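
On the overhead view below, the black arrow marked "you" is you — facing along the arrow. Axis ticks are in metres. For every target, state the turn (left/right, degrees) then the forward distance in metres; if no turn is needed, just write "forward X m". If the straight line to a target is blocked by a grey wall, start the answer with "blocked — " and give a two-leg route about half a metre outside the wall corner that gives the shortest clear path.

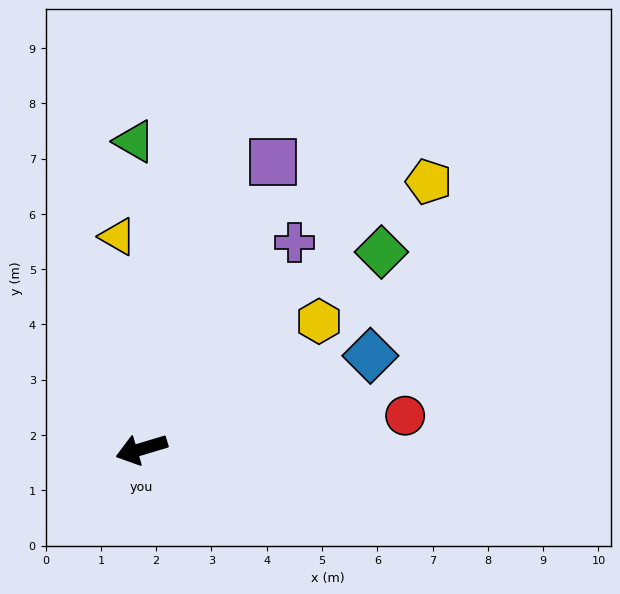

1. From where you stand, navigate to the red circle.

turn left 171°, forward 4.8 m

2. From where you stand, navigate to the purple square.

turn right 131°, forward 5.7 m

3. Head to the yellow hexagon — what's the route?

turn right 161°, forward 4.0 m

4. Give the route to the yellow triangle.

turn right 100°, forward 3.9 m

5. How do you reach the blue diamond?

turn right 175°, forward 4.5 m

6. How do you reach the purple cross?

turn right 143°, forward 4.6 m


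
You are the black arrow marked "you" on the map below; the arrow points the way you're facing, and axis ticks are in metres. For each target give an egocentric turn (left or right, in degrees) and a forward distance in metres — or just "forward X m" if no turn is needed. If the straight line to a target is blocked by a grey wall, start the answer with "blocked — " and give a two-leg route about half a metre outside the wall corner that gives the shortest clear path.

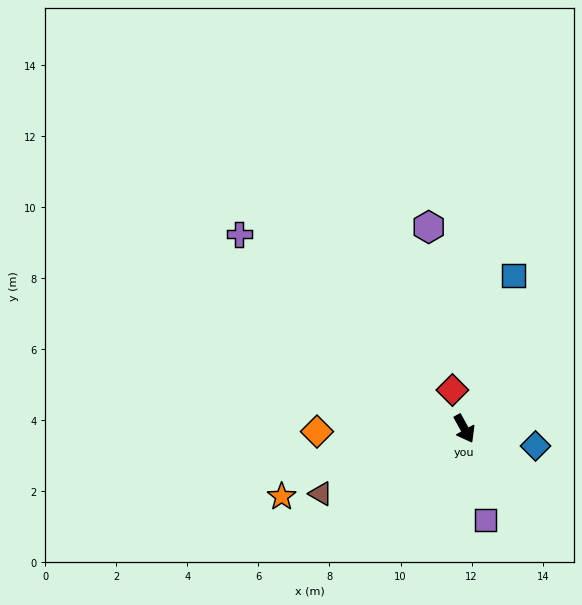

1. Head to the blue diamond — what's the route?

turn left 47°, forward 2.1 m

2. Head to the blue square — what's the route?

turn left 133°, forward 4.5 m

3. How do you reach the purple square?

turn right 16°, forward 2.6 m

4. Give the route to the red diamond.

turn left 168°, forward 1.1 m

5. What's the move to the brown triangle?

turn right 95°, forward 4.4 m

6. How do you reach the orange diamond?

turn right 118°, forward 4.1 m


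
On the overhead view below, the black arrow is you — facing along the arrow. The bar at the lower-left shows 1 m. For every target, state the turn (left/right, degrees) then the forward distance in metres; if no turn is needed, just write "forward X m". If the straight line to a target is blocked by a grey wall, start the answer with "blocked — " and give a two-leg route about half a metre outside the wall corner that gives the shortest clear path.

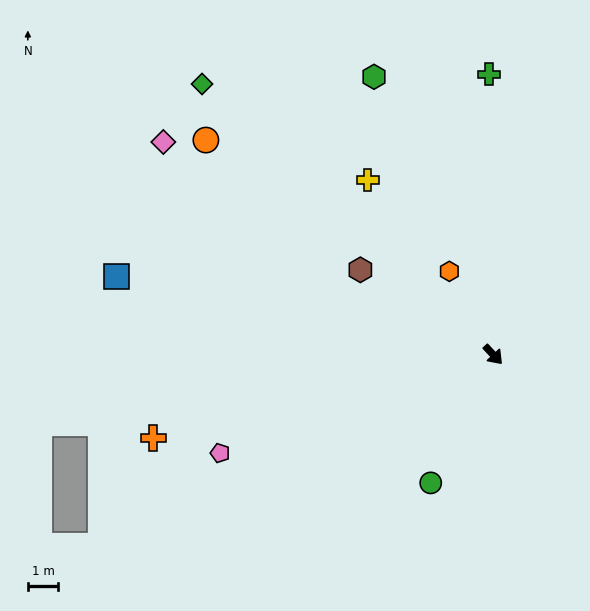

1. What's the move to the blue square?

turn right 145°, forward 12.6 m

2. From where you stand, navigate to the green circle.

turn right 69°, forward 4.7 m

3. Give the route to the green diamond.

turn right 176°, forward 13.0 m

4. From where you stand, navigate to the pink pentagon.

turn right 113°, forward 9.5 m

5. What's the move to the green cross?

turn left 138°, forward 9.2 m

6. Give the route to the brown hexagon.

turn right 165°, forward 5.2 m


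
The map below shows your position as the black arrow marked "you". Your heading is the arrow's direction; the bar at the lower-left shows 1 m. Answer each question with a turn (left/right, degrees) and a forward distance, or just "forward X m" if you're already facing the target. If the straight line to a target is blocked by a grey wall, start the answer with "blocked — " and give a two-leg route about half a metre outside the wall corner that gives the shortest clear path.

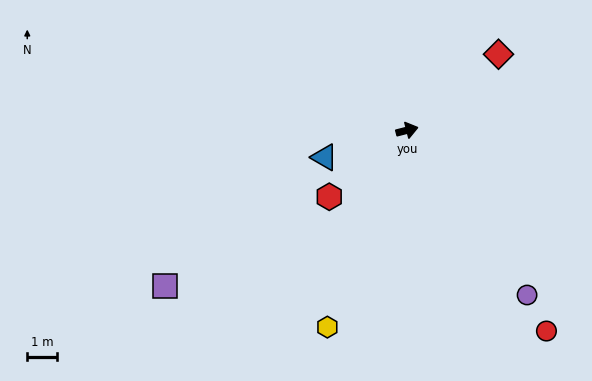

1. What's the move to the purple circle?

turn right 68°, forward 6.8 m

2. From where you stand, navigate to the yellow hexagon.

turn right 126°, forward 7.1 m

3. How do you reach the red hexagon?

turn right 154°, forward 3.4 m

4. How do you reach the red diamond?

turn left 25°, forward 4.0 m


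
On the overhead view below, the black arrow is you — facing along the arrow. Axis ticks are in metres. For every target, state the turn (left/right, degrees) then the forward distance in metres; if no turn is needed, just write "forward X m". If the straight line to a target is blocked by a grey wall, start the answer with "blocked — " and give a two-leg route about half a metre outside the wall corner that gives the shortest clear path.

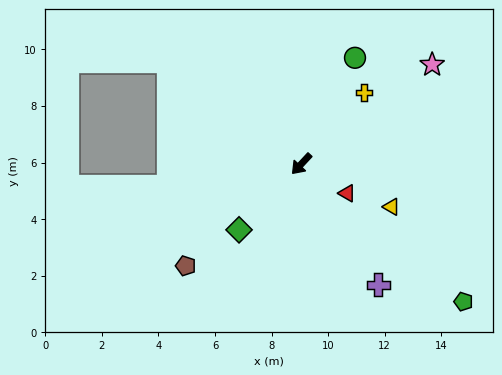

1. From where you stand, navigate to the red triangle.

turn left 100°, forward 1.9 m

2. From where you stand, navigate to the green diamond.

forward 3.2 m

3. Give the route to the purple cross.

turn left 75°, forward 5.1 m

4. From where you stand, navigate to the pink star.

turn left 170°, forward 5.8 m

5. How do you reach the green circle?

turn right 164°, forward 4.2 m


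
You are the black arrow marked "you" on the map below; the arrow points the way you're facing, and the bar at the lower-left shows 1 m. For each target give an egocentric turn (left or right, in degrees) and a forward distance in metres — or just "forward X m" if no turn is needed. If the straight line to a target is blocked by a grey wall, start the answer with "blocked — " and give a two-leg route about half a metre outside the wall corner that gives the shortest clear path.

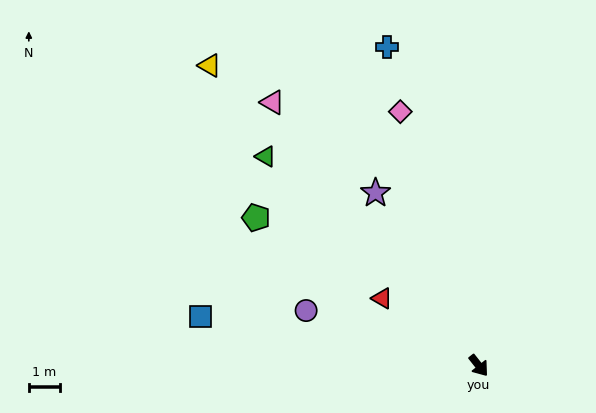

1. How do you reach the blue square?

turn right 139°, forward 9.1 m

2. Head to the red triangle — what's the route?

turn right 163°, forward 3.8 m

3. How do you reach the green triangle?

turn right 173°, forward 9.6 m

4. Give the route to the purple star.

turn left 172°, forward 6.4 m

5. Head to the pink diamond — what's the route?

turn left 159°, forward 8.5 m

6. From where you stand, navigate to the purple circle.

turn right 146°, forward 5.8 m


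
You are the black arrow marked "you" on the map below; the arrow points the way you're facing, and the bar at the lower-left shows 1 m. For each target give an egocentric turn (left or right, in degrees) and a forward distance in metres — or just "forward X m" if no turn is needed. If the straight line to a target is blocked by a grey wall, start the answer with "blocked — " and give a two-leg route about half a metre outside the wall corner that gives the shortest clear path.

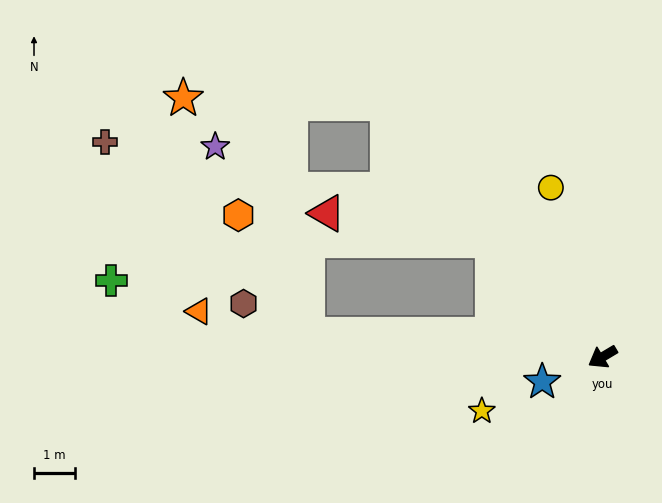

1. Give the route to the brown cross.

blocked — turn right 35°, forward 7.2 m, then turn right 39°, forward 6.8 m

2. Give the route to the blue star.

turn right 8°, forward 1.6 m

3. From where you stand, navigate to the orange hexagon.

blocked — turn right 35°, forward 7.2 m, then turn right 56°, forward 3.4 m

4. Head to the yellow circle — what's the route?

turn right 104°, forward 4.3 m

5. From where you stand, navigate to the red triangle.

blocked — turn right 77°, forward 3.9 m, then turn left 37°, forward 4.1 m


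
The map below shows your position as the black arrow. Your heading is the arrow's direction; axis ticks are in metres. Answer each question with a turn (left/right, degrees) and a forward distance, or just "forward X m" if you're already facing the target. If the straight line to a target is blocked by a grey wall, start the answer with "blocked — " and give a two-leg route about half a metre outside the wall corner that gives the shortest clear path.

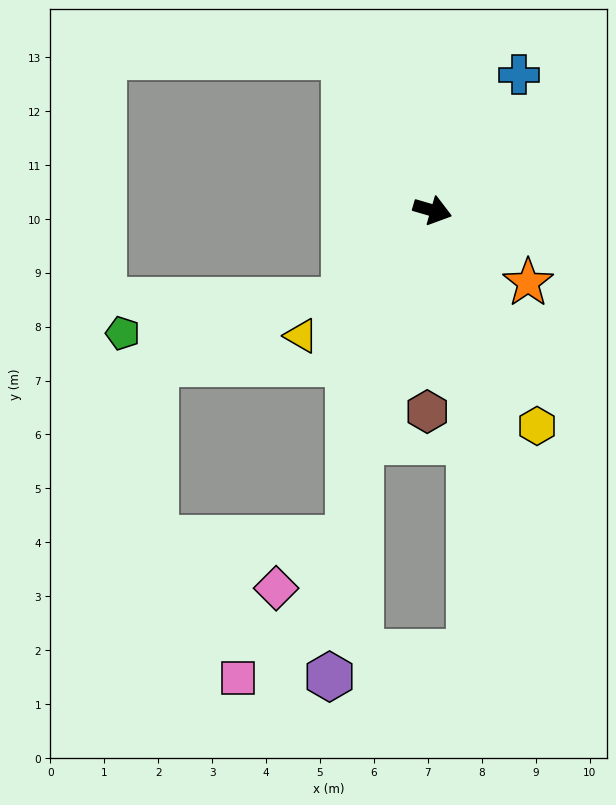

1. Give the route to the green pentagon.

blocked — turn right 118°, forward 2.3 m, then turn right 37°, forward 4.1 m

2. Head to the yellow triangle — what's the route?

turn right 120°, forward 3.4 m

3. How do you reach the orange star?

turn right 21°, forward 2.2 m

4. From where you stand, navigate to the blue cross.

turn left 74°, forward 3.0 m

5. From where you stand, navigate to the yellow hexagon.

turn right 48°, forward 4.4 m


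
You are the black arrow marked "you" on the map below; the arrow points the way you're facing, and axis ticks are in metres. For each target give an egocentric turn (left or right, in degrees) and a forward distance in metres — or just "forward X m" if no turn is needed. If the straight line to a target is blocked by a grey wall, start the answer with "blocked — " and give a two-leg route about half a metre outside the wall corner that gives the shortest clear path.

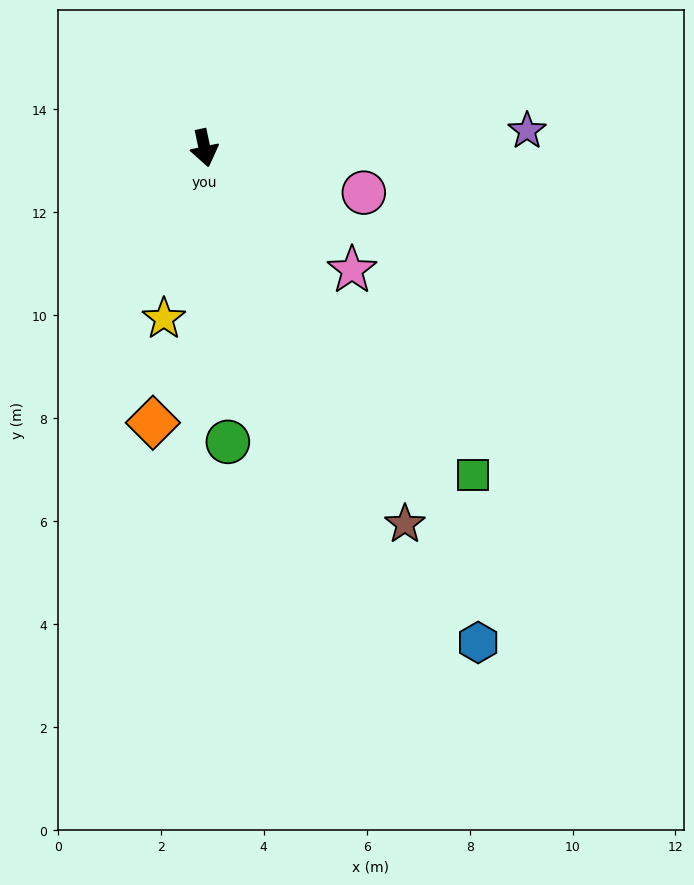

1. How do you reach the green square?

turn left 28°, forward 8.2 m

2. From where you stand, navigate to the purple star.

turn left 81°, forward 6.3 m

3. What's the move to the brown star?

turn left 16°, forward 8.3 m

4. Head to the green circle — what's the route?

turn right 7°, forward 5.7 m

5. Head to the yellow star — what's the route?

turn right 25°, forward 3.4 m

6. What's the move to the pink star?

turn left 39°, forward 3.7 m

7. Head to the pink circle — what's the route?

turn left 62°, forward 3.2 m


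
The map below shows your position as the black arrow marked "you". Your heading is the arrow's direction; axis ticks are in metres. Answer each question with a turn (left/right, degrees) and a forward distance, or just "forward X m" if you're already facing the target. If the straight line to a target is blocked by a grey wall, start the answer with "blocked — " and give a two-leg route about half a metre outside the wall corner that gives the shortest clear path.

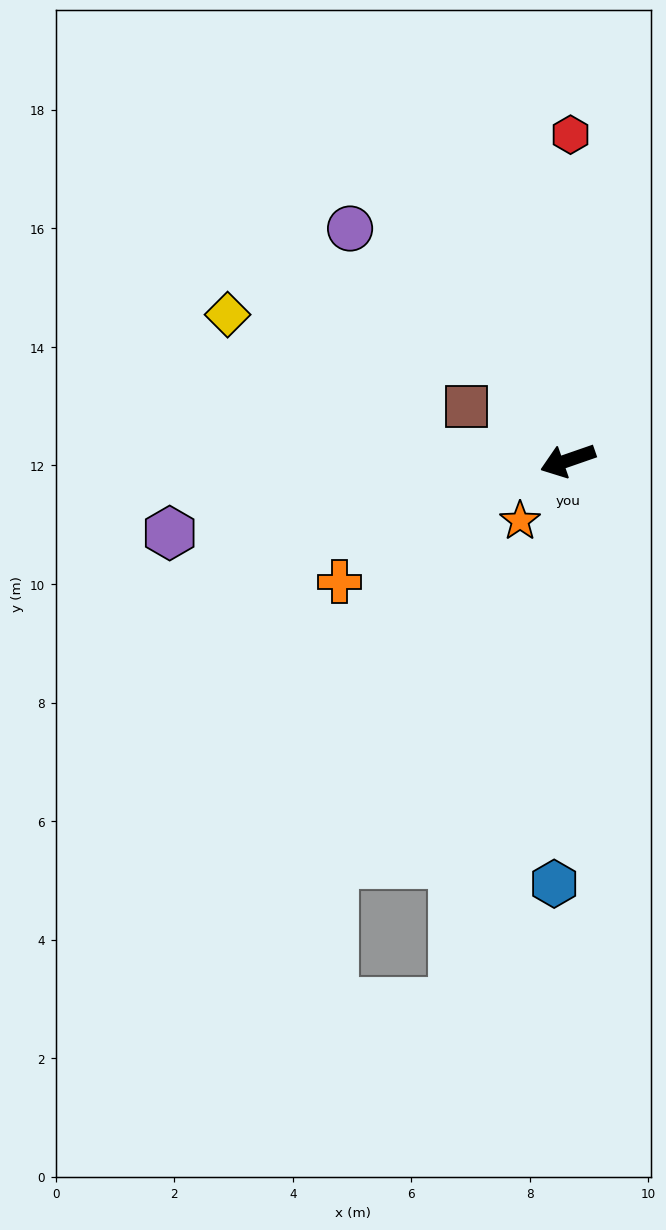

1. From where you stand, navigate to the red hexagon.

turn right 110°, forward 5.5 m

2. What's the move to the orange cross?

turn left 9°, forward 4.4 m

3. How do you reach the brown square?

turn right 47°, forward 1.9 m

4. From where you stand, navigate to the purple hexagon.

turn right 9°, forward 6.8 m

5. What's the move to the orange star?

turn left 33°, forward 1.3 m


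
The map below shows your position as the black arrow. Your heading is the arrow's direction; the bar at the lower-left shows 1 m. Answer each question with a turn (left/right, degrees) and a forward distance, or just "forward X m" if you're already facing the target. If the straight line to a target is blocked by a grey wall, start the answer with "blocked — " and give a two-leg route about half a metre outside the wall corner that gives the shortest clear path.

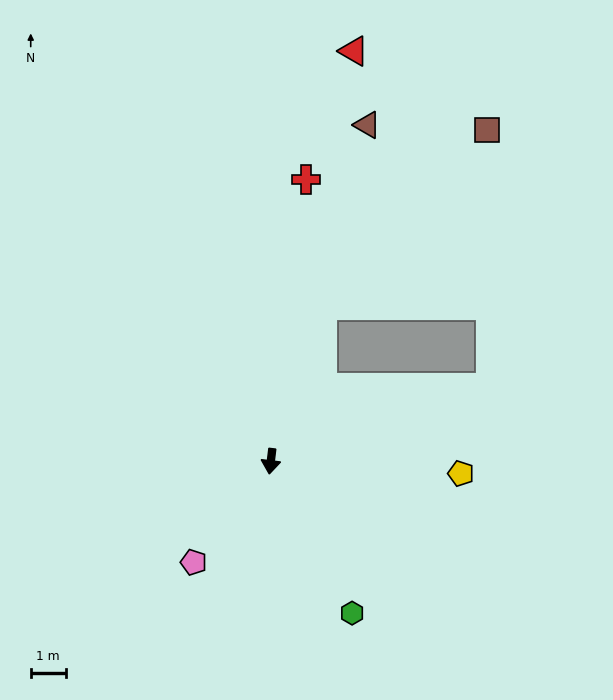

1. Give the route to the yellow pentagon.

turn left 93°, forward 5.5 m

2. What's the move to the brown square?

blocked — turn left 169°, forward 4.7 m, then turn right 25°, forward 6.9 m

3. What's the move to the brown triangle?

turn left 171°, forward 10.0 m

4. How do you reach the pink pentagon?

turn right 31°, forward 3.6 m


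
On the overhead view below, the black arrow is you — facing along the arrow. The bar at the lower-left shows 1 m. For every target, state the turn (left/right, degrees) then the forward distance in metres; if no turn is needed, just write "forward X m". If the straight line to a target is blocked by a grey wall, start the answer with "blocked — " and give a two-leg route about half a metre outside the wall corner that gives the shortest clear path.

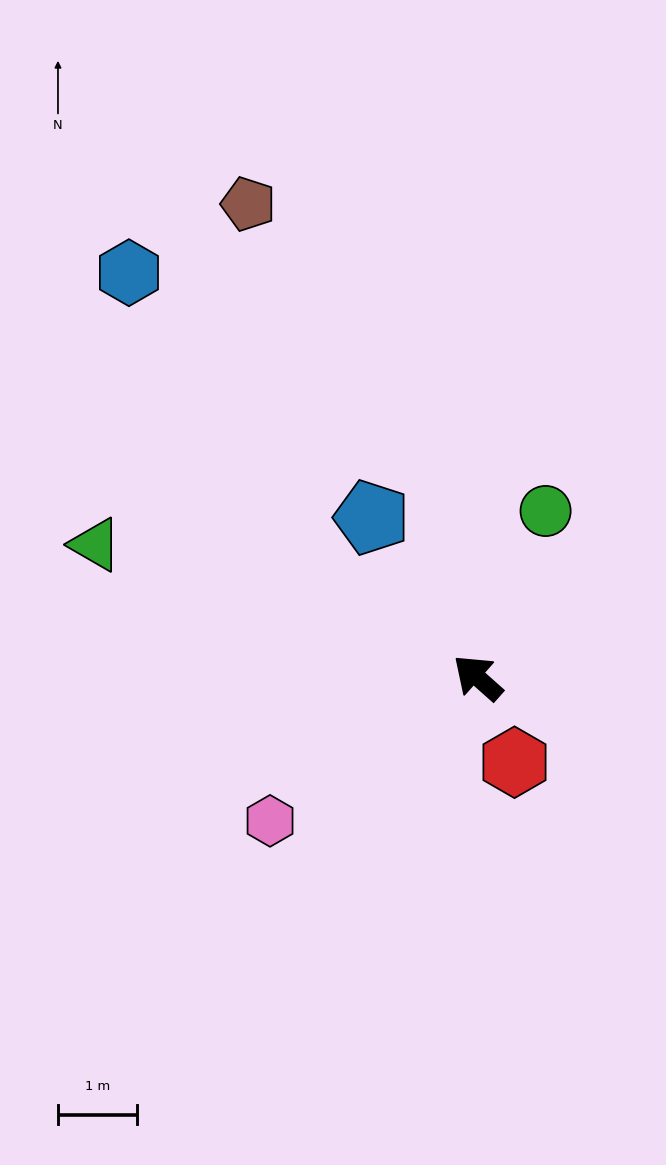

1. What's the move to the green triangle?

turn left 22°, forward 5.1 m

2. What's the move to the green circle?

turn right 71°, forward 2.3 m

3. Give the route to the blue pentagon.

turn right 15°, forward 2.4 m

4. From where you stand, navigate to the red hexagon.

turn left 155°, forward 1.2 m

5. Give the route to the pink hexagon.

turn left 76°, forward 3.2 m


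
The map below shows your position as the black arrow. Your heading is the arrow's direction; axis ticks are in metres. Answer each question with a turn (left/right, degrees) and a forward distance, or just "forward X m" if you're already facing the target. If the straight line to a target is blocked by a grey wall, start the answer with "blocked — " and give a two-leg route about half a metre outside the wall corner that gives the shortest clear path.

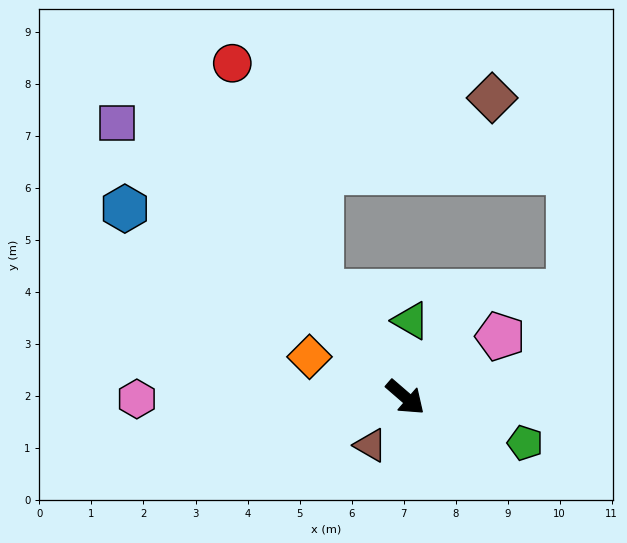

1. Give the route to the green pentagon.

turn left 20°, forward 2.5 m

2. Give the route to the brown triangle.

turn right 85°, forward 1.1 m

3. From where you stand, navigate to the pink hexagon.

turn right 139°, forward 5.2 m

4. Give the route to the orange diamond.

turn right 162°, forward 2.0 m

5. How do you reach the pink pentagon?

turn left 74°, forward 2.2 m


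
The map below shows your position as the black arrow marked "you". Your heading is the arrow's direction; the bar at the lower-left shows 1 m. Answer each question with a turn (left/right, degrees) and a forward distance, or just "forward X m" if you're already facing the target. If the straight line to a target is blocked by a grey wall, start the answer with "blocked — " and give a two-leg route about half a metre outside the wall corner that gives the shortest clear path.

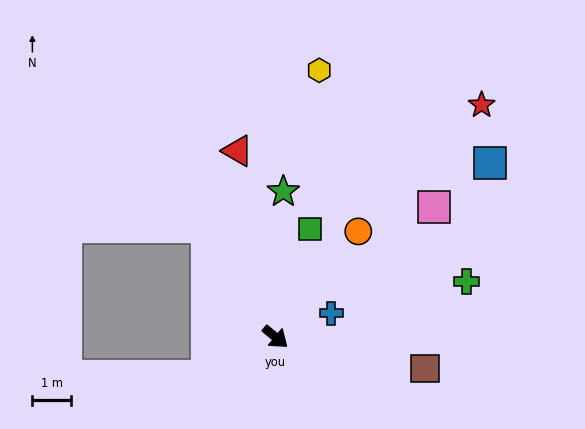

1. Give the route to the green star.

turn left 126°, forward 3.8 m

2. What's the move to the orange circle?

turn left 91°, forward 3.5 m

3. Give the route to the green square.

turn left 112°, forward 3.0 m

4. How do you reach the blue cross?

turn left 63°, forward 1.6 m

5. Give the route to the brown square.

turn left 28°, forward 4.0 m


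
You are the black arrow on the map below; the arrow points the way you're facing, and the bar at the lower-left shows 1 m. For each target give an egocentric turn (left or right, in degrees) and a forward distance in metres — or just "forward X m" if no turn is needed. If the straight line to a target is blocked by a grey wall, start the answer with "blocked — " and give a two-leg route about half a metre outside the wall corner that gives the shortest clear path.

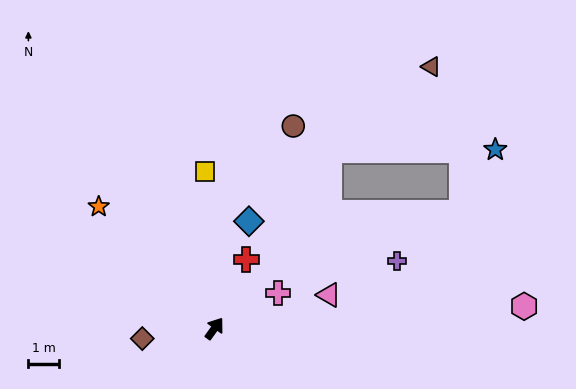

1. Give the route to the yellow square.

turn left 39°, forward 5.1 m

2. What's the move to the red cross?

turn left 11°, forward 2.5 m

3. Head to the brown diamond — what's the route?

turn left 134°, forward 2.4 m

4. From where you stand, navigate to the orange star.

turn left 79°, forward 5.4 m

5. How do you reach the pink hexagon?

turn right 50°, forward 10.1 m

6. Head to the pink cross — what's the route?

turn right 25°, forward 2.3 m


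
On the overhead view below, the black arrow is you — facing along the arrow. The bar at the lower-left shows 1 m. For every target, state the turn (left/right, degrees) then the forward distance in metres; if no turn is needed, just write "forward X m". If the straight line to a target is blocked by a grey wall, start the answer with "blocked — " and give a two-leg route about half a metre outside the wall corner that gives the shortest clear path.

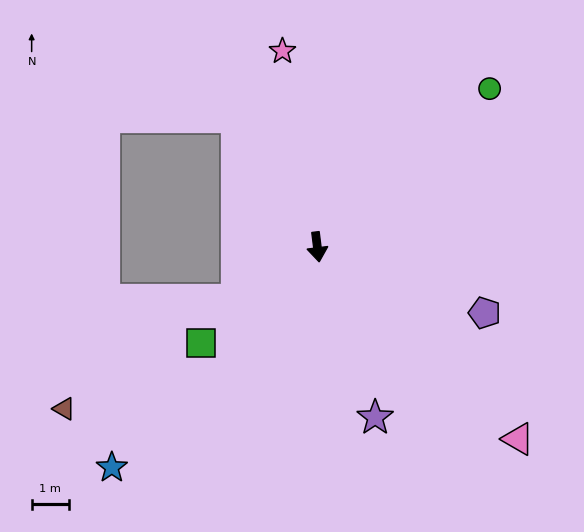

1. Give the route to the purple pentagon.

turn left 61°, forward 4.8 m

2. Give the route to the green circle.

turn left 125°, forward 6.2 m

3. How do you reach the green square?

turn right 58°, forward 4.0 m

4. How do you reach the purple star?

turn left 12°, forward 4.8 m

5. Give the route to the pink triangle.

turn left 39°, forward 7.4 m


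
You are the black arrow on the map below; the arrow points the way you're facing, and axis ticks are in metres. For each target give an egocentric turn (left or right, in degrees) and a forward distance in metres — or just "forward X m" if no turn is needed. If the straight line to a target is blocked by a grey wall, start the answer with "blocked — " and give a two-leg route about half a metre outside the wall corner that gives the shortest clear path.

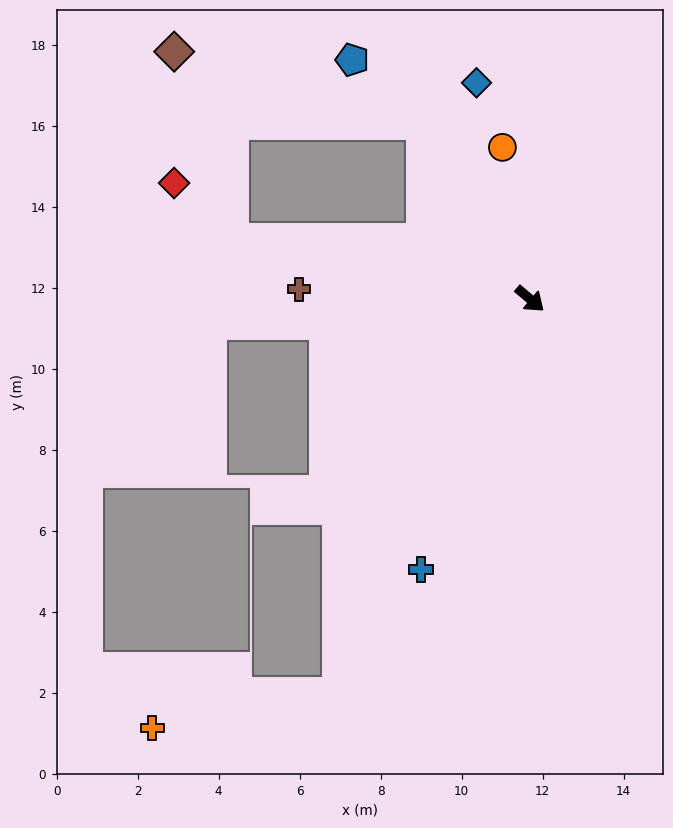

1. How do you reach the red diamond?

blocked — turn right 151°, forward 7.5 m, then turn right 34°, forward 2.0 m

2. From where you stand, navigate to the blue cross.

turn right 72°, forward 7.2 m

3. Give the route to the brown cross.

turn right 142°, forward 5.7 m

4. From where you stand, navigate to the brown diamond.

blocked — turn left 161°, forward 5.1 m, then turn left 43°, forward 6.4 m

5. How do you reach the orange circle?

turn left 141°, forward 3.8 m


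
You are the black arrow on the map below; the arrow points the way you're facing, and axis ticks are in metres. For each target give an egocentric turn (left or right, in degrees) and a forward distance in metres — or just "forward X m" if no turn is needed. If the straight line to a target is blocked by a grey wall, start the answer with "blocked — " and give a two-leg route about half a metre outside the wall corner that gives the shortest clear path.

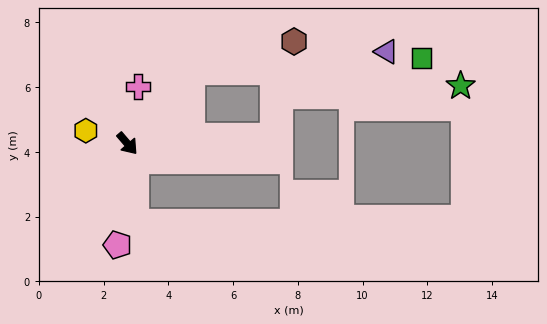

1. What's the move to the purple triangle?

blocked — turn left 98°, forward 3.0 m, then turn right 43°, forward 6.0 m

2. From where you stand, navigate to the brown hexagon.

blocked — turn left 98°, forward 3.0 m, then turn right 33°, forward 3.3 m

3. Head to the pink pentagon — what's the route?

turn right 46°, forward 3.1 m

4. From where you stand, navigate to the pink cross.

turn left 129°, forward 1.8 m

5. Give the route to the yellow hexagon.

turn right 148°, forward 1.3 m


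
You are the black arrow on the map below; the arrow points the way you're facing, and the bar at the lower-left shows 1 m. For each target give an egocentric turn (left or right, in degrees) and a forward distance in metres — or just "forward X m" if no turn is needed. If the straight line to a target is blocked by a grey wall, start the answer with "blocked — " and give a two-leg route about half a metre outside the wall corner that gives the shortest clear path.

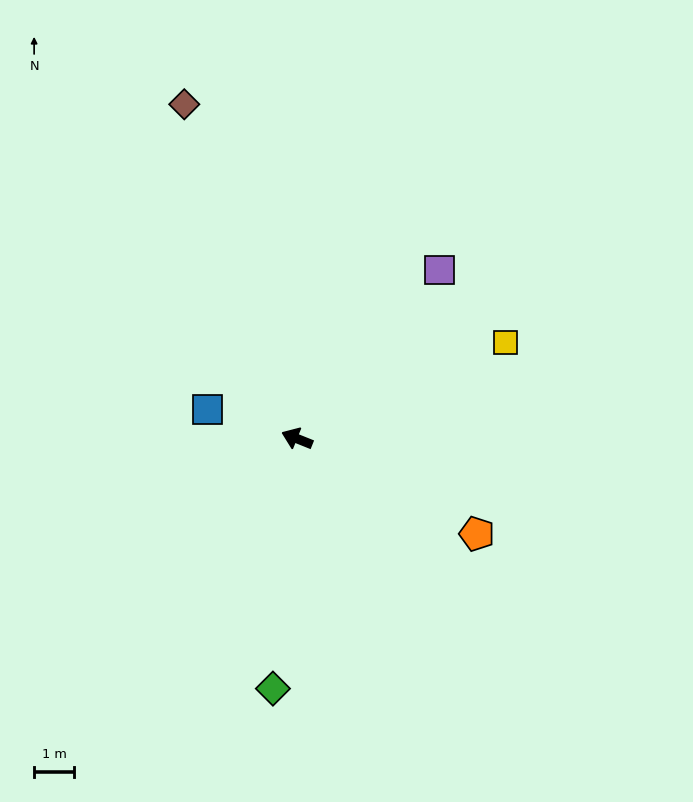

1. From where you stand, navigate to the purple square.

turn right 108°, forward 5.5 m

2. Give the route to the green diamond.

turn left 106°, forward 6.3 m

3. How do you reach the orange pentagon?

turn left 174°, forward 5.1 m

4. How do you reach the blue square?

turn left 4°, forward 2.4 m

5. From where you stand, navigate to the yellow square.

turn right 133°, forward 5.8 m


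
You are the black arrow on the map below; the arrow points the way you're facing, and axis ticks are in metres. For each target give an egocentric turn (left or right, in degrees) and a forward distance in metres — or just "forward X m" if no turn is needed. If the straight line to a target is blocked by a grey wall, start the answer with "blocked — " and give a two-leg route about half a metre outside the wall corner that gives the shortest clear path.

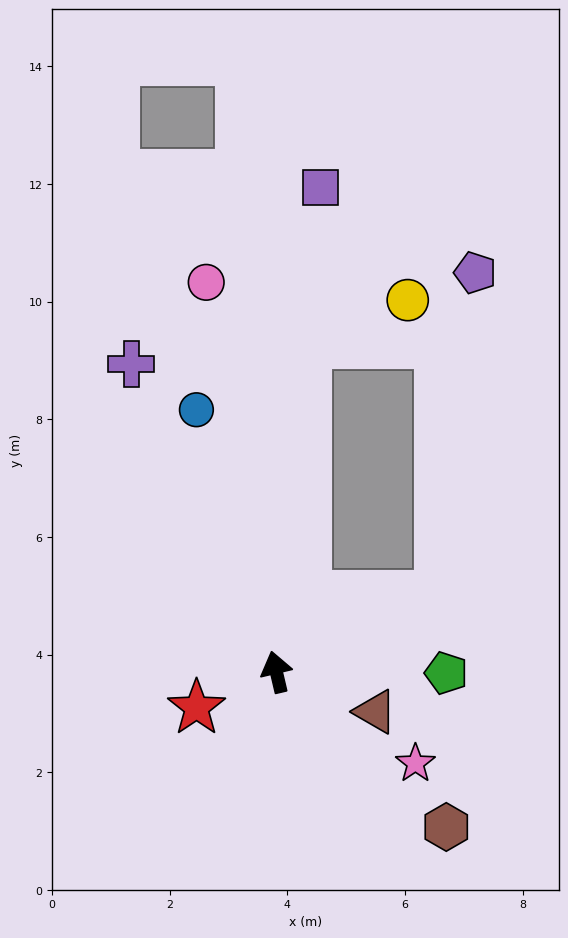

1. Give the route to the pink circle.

turn right 3°, forward 6.7 m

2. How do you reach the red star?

turn left 101°, forward 1.5 m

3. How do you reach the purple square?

turn right 18°, forward 8.3 m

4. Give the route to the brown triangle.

turn right 125°, forward 1.8 m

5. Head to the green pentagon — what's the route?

turn right 104°, forward 2.9 m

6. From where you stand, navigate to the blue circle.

turn left 4°, forward 4.7 m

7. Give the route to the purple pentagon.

blocked — turn right 78°, forward 3.1 m, then turn left 58°, forward 5.5 m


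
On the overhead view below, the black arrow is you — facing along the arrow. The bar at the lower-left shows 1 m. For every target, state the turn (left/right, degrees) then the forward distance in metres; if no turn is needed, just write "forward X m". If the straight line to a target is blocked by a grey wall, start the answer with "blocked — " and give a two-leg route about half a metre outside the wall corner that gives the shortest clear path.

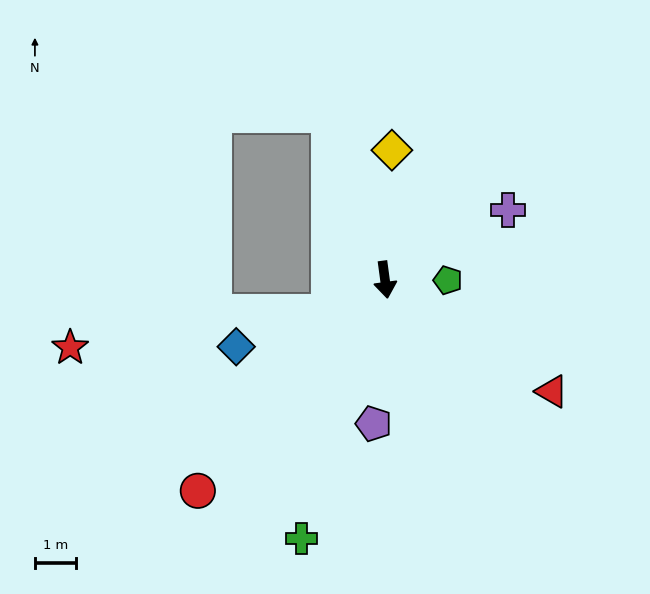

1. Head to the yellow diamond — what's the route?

turn left 169°, forward 3.2 m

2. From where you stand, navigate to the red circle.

turn right 49°, forward 6.9 m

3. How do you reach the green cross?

turn right 26°, forward 6.7 m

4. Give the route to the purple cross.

turn left 112°, forward 3.5 m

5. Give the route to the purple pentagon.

turn right 12°, forward 3.5 m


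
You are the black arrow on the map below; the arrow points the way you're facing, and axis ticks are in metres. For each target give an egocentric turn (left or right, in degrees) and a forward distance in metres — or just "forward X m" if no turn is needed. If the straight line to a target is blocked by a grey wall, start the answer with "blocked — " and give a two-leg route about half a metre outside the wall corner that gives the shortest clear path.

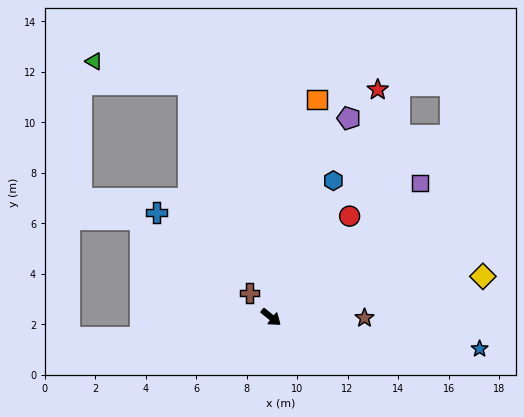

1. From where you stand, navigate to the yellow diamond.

turn left 50°, forward 8.5 m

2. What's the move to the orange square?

turn left 117°, forward 8.8 m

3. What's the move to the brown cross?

turn left 170°, forward 1.3 m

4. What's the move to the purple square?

turn left 81°, forward 7.9 m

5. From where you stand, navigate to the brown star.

turn left 38°, forward 3.7 m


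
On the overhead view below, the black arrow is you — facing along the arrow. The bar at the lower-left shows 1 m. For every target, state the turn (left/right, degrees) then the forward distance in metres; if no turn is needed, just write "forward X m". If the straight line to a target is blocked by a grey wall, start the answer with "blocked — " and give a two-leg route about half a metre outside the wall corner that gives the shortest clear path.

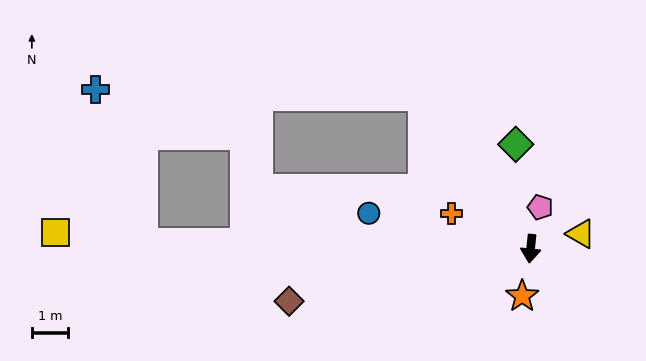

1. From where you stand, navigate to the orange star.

turn right 4°, forward 1.3 m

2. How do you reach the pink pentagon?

turn left 173°, forward 1.2 m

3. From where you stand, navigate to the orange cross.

turn right 108°, forward 2.4 m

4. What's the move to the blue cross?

blocked — turn right 139°, forward 5.2 m, then turn left 54°, forward 9.1 m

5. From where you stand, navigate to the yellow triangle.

turn left 112°, forward 1.4 m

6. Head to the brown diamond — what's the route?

turn right 72°, forward 6.8 m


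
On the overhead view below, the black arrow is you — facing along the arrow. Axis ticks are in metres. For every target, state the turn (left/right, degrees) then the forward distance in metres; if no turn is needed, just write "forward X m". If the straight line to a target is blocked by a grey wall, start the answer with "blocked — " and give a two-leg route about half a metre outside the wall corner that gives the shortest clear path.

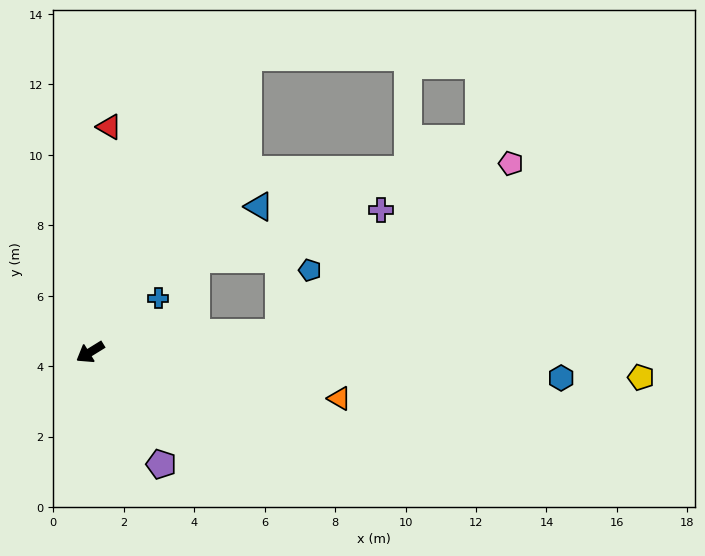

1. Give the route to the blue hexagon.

turn left 145°, forward 13.4 m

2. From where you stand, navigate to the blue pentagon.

blocked — turn left 154°, forward 5.4 m, then turn left 59°, forward 2.0 m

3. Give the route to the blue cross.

turn right 173°, forward 2.5 m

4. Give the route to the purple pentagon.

turn left 91°, forward 3.8 m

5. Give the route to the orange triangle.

turn left 138°, forward 7.2 m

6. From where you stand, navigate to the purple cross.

blocked — turn left 154°, forward 5.4 m, then turn left 45°, forward 4.6 m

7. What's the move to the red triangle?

turn right 127°, forward 6.4 m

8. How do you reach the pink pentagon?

blocked — turn left 154°, forward 5.4 m, then turn left 31°, forward 8.2 m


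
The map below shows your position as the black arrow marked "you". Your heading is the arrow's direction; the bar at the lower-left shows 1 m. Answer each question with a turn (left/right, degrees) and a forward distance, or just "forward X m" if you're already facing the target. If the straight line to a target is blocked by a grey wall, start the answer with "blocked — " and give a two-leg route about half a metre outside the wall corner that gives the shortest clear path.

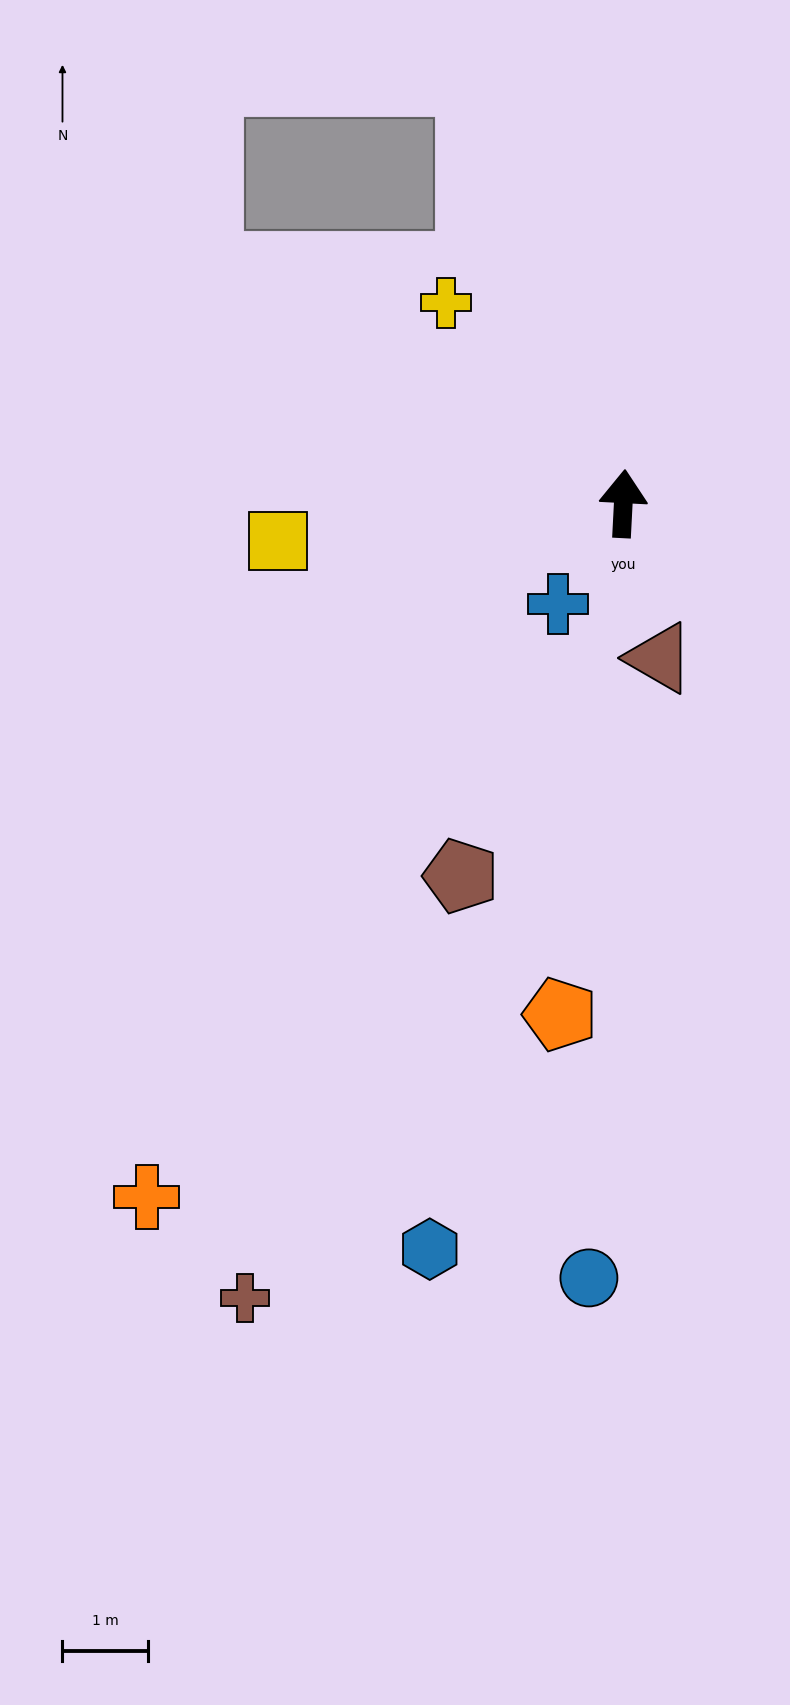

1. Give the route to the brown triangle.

turn right 164°, forward 1.9 m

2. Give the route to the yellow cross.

turn left 44°, forward 3.1 m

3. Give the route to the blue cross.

turn left 150°, forward 1.4 m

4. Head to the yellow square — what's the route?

turn left 99°, forward 4.1 m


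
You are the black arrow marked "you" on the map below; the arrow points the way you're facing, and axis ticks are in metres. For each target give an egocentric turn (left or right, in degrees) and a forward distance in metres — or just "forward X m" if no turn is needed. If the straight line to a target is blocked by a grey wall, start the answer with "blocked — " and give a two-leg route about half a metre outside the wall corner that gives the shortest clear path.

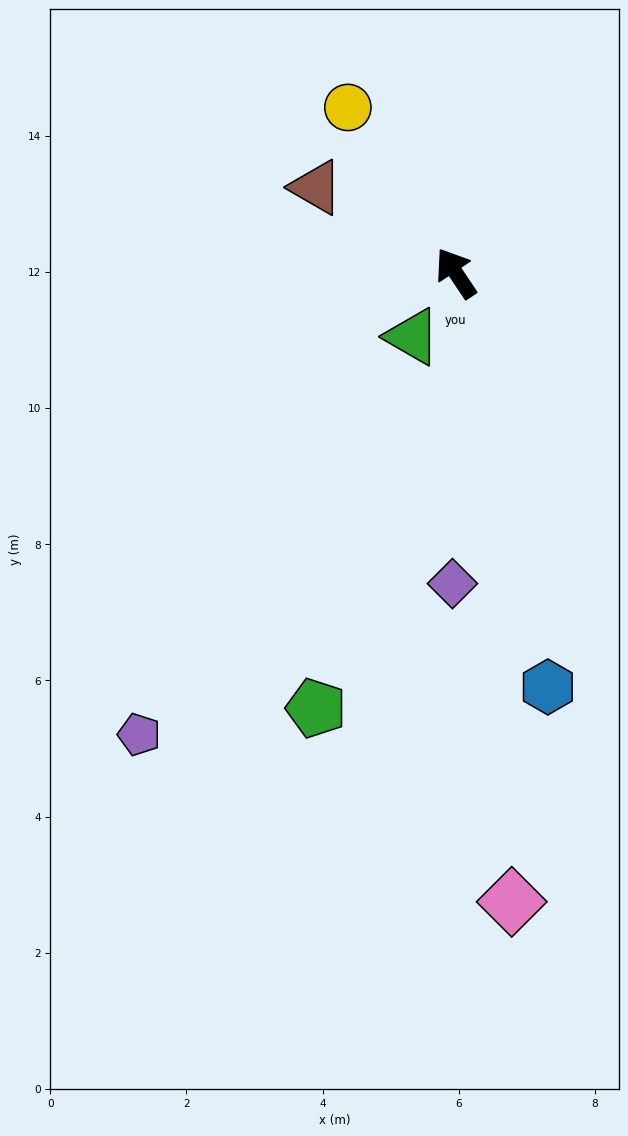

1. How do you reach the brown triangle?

turn left 25°, forward 2.4 m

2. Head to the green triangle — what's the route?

turn left 112°, forward 1.1 m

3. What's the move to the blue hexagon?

turn left 159°, forward 6.2 m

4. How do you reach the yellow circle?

forward 2.9 m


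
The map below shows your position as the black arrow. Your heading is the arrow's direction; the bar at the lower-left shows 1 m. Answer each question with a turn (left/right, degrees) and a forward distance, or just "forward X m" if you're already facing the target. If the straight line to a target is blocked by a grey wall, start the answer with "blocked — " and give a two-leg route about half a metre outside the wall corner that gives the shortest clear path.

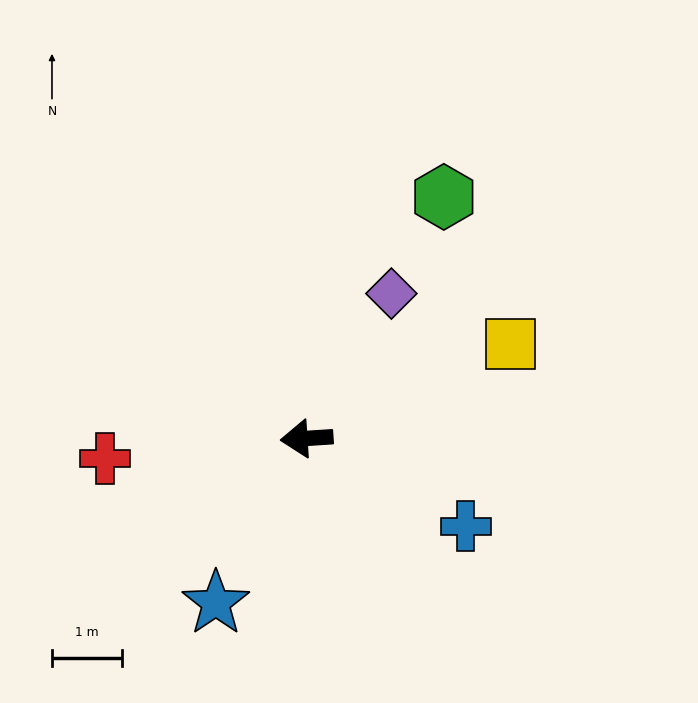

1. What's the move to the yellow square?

turn right 159°, forward 3.2 m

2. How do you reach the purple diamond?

turn right 124°, forward 2.4 m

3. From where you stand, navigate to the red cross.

turn left 2°, forward 2.9 m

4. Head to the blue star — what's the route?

turn left 57°, forward 2.7 m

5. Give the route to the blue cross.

turn left 147°, forward 2.6 m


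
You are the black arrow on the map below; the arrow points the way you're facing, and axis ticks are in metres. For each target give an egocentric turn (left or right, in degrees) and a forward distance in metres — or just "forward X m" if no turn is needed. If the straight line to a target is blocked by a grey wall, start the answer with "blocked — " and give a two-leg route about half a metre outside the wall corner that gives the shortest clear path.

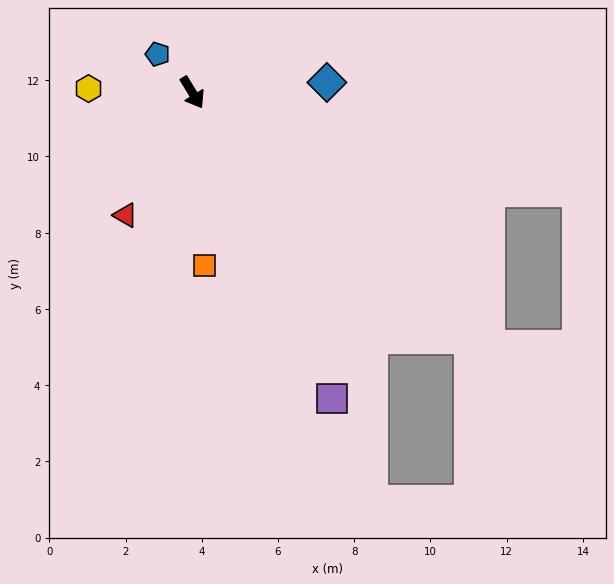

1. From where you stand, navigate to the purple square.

turn right 7°, forward 8.8 m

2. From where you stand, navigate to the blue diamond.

turn left 63°, forward 3.5 m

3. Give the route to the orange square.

turn right 27°, forward 4.5 m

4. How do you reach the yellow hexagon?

turn right 124°, forward 2.7 m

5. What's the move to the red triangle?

turn right 60°, forward 3.7 m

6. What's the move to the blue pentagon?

turn right 169°, forward 1.4 m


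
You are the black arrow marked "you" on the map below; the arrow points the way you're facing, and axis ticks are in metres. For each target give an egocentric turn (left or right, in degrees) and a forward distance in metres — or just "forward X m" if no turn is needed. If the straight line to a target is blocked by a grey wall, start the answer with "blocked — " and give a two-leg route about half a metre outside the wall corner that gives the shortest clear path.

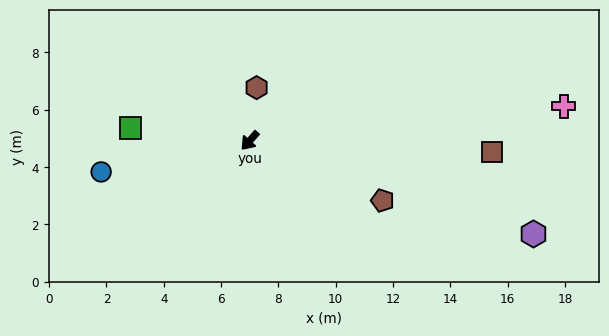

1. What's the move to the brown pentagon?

turn left 107°, forward 5.1 m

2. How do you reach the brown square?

turn left 129°, forward 8.5 m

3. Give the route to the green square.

turn right 55°, forward 4.2 m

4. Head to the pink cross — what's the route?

turn left 138°, forward 11.0 m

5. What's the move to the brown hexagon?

turn right 146°, forward 1.9 m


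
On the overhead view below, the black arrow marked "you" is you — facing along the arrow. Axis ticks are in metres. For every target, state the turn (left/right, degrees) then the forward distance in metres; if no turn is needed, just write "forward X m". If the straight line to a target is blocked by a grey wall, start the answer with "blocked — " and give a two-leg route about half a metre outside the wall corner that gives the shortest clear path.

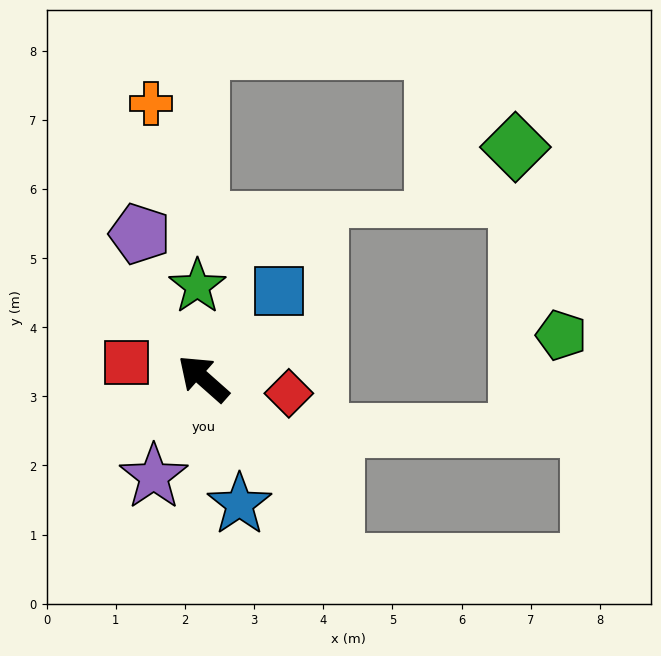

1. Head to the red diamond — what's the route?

turn right 148°, forward 1.3 m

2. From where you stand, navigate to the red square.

turn left 30°, forward 1.1 m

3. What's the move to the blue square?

turn right 89°, forward 1.7 m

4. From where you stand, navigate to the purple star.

turn left 105°, forward 1.6 m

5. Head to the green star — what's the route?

turn right 45°, forward 1.3 m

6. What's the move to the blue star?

turn left 148°, forward 1.9 m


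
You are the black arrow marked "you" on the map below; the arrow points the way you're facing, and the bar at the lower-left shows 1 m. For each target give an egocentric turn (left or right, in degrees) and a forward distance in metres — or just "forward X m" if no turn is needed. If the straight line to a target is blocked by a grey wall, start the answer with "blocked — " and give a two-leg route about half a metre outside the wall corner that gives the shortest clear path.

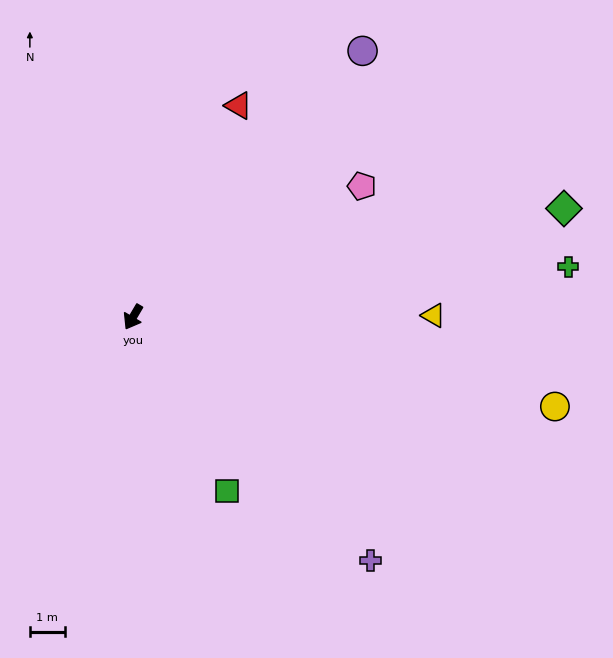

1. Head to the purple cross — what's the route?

turn left 75°, forward 9.8 m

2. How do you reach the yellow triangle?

turn left 121°, forward 8.7 m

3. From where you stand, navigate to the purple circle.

turn left 170°, forward 10.1 m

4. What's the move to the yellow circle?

turn left 109°, forward 12.4 m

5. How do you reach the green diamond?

turn left 135°, forward 12.8 m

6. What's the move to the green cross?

turn left 127°, forward 12.6 m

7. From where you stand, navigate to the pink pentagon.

turn left 150°, forward 7.6 m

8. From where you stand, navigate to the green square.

turn left 59°, forward 5.7 m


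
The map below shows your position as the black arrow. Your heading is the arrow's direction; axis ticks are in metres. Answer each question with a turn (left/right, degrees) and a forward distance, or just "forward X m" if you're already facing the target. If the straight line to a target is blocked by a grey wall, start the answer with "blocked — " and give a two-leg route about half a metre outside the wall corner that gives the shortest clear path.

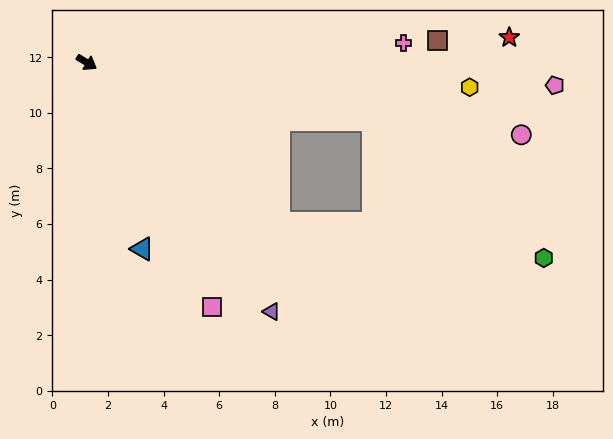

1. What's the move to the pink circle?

turn left 22°, forward 15.9 m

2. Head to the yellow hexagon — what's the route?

turn left 28°, forward 13.8 m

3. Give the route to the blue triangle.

turn right 42°, forward 7.0 m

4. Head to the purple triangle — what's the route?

turn right 22°, forward 11.2 m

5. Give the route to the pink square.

turn right 31°, forward 9.9 m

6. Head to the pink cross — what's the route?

turn left 35°, forward 11.4 m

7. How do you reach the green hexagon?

blocked — turn left 20°, forward 10.5 m, then turn right 28°, forward 7.9 m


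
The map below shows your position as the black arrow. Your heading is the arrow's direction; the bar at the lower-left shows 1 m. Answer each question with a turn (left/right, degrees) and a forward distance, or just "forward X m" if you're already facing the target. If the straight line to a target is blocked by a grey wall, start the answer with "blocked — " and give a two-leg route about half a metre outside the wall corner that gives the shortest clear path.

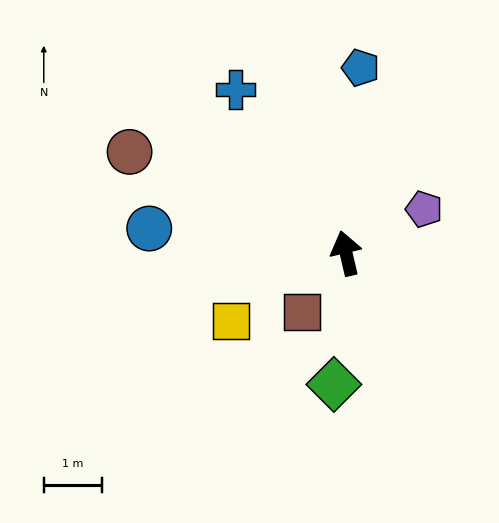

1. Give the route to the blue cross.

turn left 21°, forward 3.4 m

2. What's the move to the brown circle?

turn left 52°, forward 4.1 m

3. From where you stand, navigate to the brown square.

turn left 130°, forward 1.3 m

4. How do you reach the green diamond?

turn left 162°, forward 2.3 m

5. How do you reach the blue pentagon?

turn right 18°, forward 3.2 m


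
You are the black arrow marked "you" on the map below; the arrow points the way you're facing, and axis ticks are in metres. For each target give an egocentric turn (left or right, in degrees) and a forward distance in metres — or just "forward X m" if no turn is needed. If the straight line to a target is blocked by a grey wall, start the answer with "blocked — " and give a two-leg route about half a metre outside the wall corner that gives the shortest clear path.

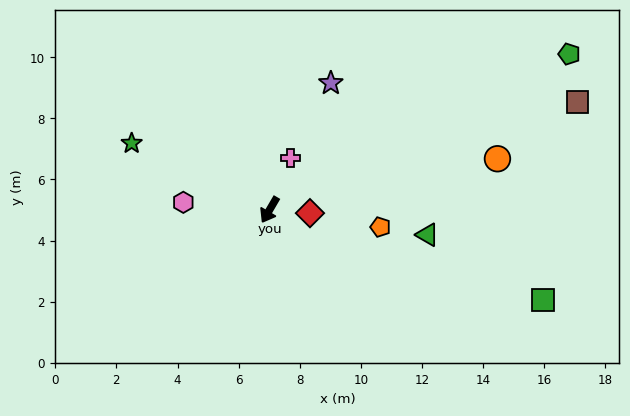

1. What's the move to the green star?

turn right 85°, forward 5.0 m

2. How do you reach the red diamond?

turn left 116°, forward 1.3 m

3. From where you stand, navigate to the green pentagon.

turn left 148°, forward 11.0 m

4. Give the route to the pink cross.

turn right 172°, forward 1.8 m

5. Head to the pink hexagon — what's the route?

turn right 65°, forward 2.8 m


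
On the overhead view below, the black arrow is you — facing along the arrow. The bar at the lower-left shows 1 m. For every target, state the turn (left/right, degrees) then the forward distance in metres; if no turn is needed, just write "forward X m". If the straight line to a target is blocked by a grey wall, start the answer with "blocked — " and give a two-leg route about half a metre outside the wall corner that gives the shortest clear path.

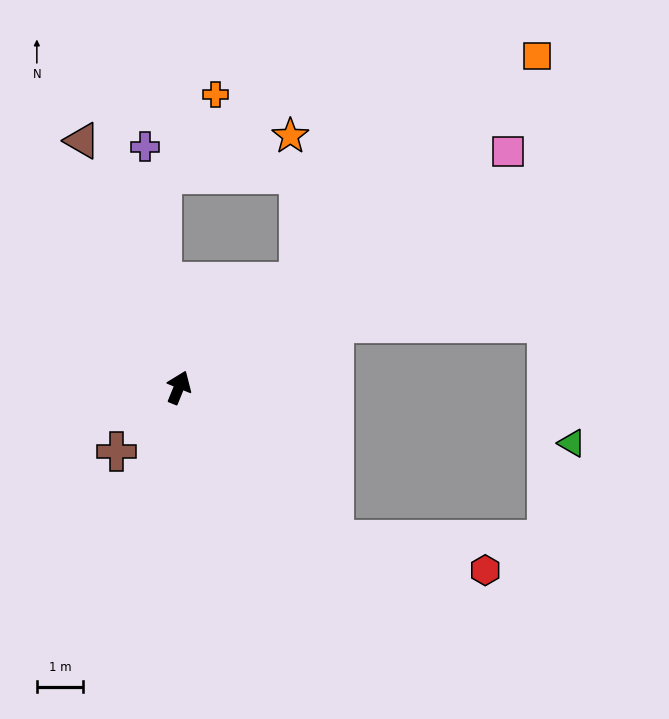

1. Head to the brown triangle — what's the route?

turn left 44°, forward 5.8 m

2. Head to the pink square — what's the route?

turn right 32°, forward 8.8 m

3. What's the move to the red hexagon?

blocked — turn right 112°, forward 4.7 m, then turn left 33°, forward 3.4 m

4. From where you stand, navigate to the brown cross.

turn left 158°, forward 1.9 m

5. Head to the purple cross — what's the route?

turn left 30°, forward 5.3 m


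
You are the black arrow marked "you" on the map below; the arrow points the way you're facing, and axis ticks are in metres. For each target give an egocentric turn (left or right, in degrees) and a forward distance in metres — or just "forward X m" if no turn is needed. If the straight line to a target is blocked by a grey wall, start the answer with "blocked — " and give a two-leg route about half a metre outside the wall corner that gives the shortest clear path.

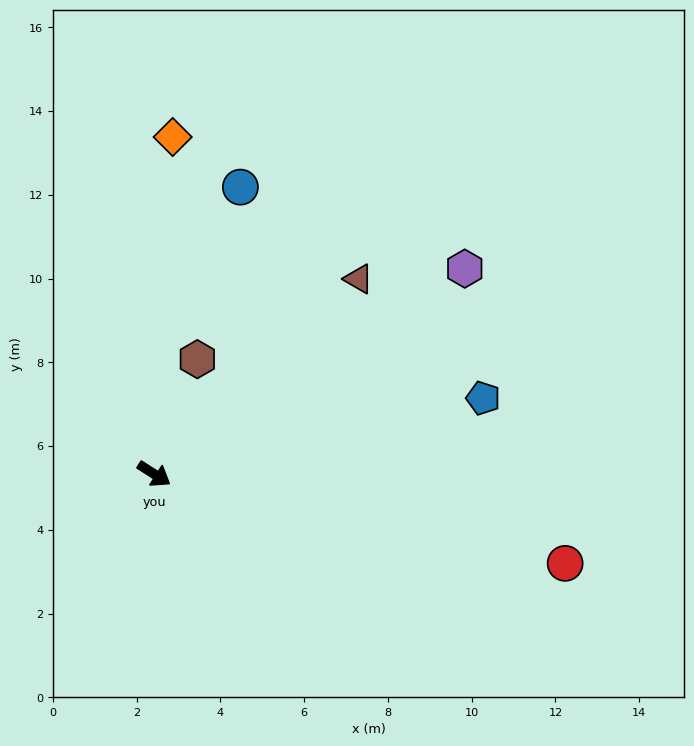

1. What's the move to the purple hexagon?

turn left 66°, forward 8.9 m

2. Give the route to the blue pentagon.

turn left 45°, forward 8.1 m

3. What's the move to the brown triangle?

turn left 76°, forward 6.7 m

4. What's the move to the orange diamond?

turn left 119°, forward 8.1 m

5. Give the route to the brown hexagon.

turn left 102°, forward 2.9 m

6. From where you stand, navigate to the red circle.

turn left 20°, forward 10.0 m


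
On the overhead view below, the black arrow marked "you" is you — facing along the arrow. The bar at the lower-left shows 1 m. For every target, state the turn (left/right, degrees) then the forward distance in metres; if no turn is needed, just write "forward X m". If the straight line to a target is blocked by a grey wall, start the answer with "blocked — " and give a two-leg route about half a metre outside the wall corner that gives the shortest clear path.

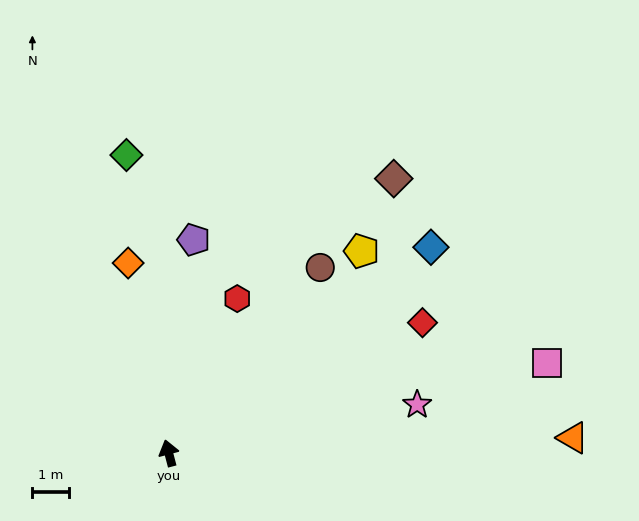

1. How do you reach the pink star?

turn right 94°, forward 6.9 m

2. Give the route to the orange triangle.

turn right 103°, forward 11.1 m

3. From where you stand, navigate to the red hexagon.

turn right 39°, forward 4.6 m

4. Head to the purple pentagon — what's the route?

turn right 21°, forward 5.9 m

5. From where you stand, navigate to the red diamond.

turn right 78°, forward 7.8 m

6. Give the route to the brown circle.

turn right 54°, forward 6.6 m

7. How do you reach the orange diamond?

turn right 3°, forward 5.3 m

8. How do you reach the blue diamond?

turn right 67°, forward 9.1 m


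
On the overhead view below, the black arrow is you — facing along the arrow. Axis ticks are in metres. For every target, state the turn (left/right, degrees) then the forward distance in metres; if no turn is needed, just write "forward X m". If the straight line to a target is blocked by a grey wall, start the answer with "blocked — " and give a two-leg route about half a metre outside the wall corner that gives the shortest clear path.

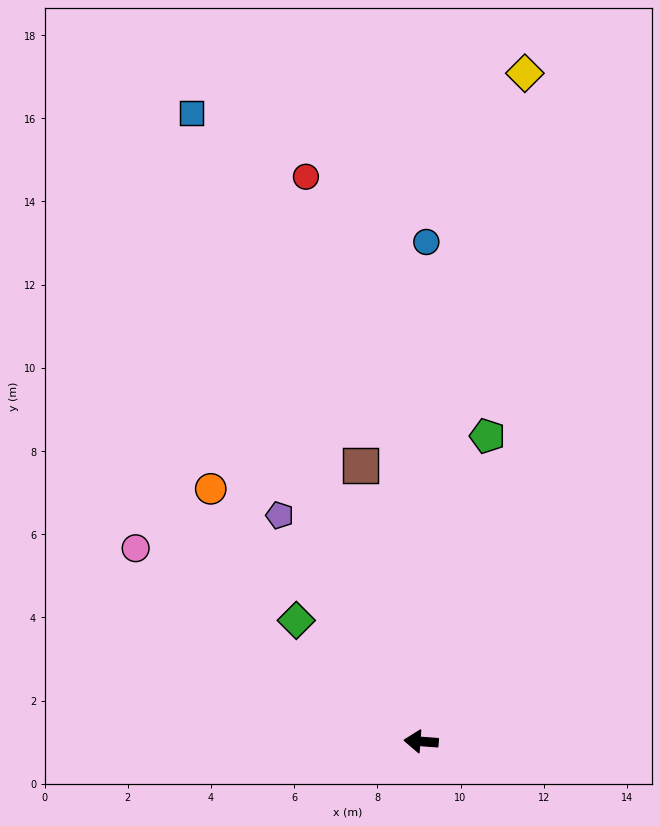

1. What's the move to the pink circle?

turn right 30°, forward 8.3 m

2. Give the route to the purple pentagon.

turn right 54°, forward 6.4 m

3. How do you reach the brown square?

turn right 73°, forward 6.8 m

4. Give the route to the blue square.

turn right 66°, forward 16.1 m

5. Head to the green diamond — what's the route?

turn right 40°, forward 4.2 m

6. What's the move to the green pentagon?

turn right 98°, forward 7.5 m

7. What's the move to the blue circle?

turn right 86°, forward 12.0 m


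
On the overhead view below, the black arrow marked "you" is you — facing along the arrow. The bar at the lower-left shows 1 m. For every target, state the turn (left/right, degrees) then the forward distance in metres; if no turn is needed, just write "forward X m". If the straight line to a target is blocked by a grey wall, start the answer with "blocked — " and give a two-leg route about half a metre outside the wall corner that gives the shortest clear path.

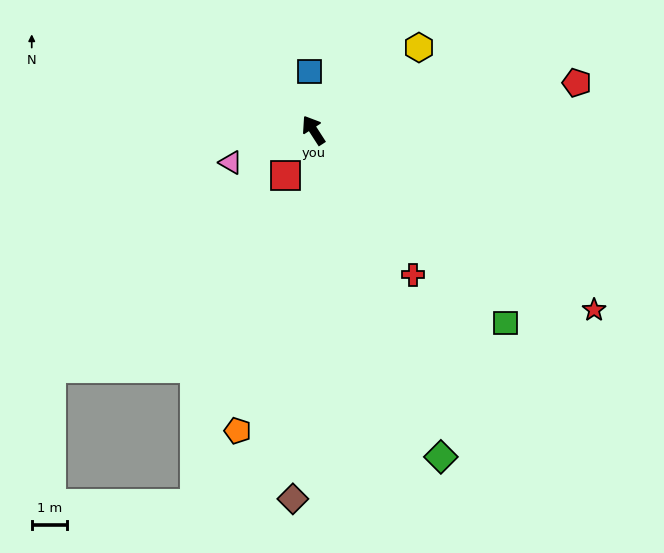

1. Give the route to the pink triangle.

turn left 79°, forward 2.5 m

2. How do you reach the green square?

turn right 168°, forward 7.7 m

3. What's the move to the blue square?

turn right 29°, forward 1.7 m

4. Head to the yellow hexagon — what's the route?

turn right 85°, forward 3.8 m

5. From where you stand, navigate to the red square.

turn left 116°, forward 1.5 m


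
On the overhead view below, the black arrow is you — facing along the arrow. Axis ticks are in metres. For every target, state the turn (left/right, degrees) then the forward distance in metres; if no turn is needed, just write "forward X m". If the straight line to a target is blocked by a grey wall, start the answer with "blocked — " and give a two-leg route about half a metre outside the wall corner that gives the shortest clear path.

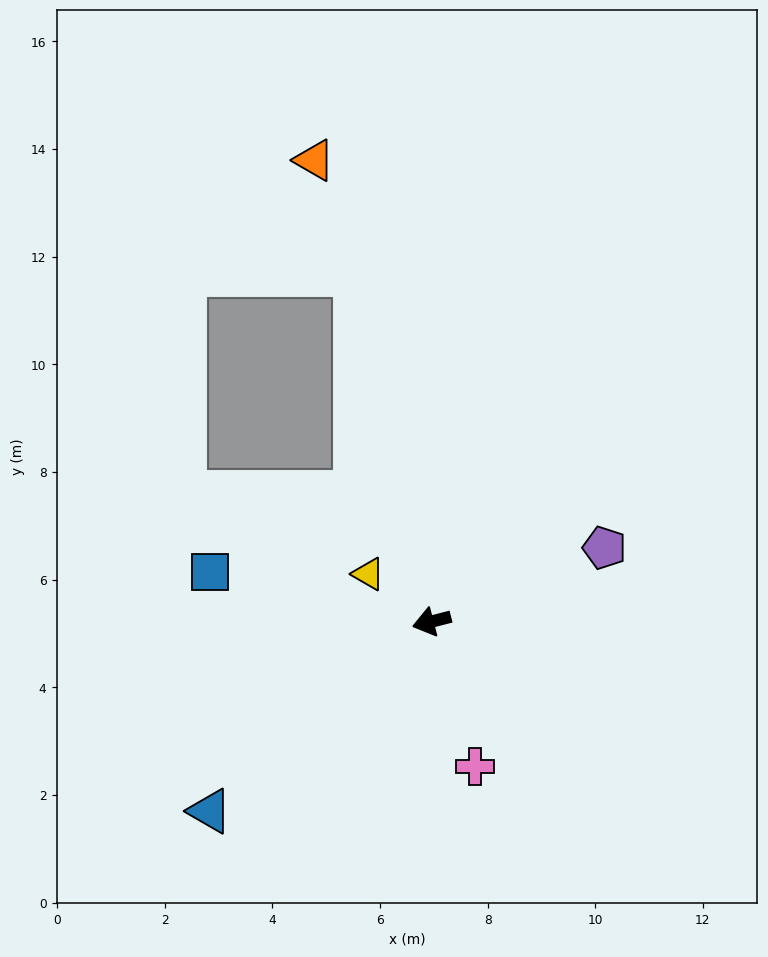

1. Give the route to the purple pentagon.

turn right 171°, forward 3.5 m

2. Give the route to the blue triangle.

turn left 26°, forward 5.4 m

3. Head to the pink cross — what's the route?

turn left 92°, forward 2.8 m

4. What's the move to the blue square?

turn right 27°, forward 4.2 m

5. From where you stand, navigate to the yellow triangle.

turn right 51°, forward 1.5 m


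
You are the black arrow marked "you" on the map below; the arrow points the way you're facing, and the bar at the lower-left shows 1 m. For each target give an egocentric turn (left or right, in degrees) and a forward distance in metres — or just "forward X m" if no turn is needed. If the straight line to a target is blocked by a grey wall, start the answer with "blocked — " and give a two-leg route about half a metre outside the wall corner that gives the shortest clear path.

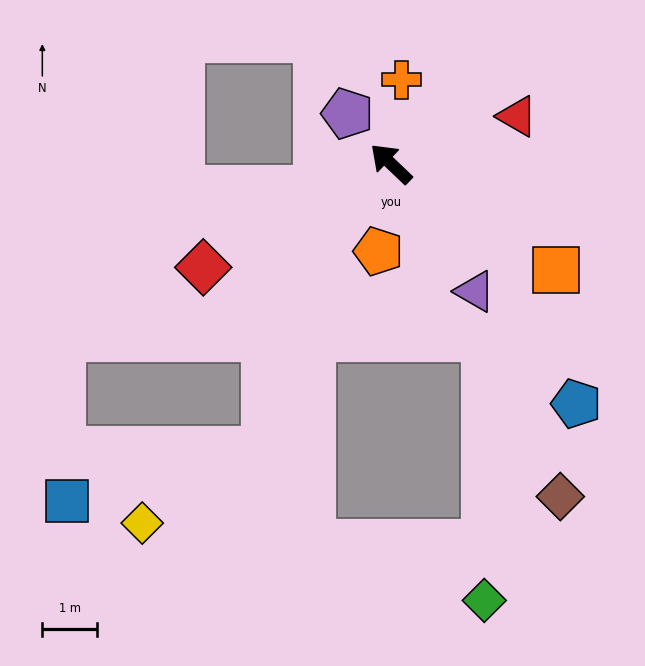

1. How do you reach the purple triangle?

turn left 167°, forward 2.8 m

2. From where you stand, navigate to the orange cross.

turn right 53°, forward 1.5 m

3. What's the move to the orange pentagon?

turn left 126°, forward 1.6 m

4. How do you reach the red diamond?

turn left 73°, forward 3.9 m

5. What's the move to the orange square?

turn right 169°, forward 3.6 m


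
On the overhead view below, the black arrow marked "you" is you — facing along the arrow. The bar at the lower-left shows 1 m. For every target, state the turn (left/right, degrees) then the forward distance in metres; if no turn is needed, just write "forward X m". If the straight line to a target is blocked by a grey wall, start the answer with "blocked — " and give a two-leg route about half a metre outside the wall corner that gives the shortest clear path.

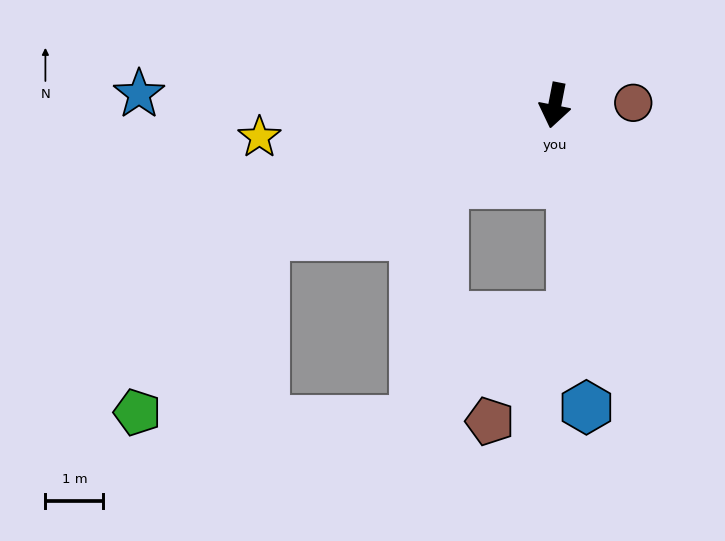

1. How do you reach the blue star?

turn right 81°, forward 7.2 m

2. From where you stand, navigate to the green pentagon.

blocked — turn right 55°, forward 5.5 m, then turn left 30°, forward 3.8 m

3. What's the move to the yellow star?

turn right 73°, forward 5.1 m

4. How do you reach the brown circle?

turn left 103°, forward 1.4 m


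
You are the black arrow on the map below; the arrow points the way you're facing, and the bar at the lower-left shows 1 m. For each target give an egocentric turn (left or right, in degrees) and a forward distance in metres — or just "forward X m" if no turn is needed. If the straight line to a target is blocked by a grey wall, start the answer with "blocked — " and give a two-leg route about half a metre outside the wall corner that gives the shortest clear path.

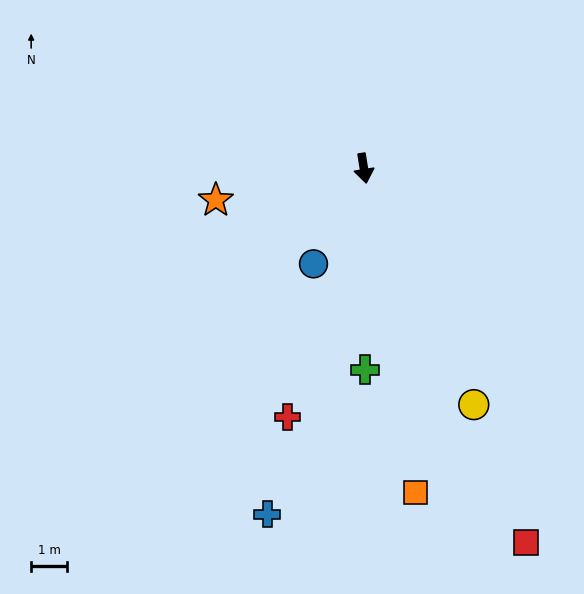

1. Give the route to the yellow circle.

turn left 16°, forward 7.2 m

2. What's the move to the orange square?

forward 9.1 m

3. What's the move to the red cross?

turn right 26°, forward 7.2 m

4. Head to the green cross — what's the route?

turn right 9°, forward 5.6 m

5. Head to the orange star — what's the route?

turn right 87°, forward 4.2 m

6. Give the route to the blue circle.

turn right 37°, forward 3.0 m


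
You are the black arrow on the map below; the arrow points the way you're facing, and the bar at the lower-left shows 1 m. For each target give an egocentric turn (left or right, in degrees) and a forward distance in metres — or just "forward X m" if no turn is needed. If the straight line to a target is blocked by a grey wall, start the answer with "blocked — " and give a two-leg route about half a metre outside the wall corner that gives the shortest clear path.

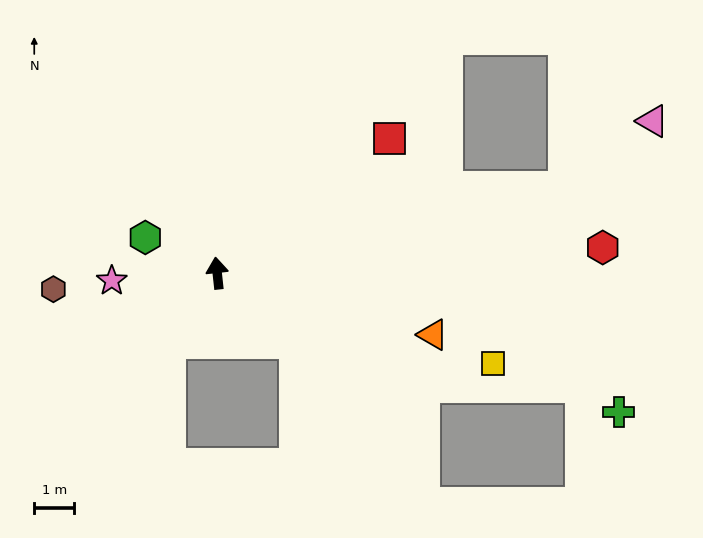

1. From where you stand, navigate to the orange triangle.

turn right 112°, forward 5.6 m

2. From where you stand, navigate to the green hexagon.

turn left 57°, forward 2.0 m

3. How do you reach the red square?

turn right 58°, forward 5.5 m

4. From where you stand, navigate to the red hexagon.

turn right 92°, forward 9.7 m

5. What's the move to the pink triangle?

blocked — turn right 82°, forward 9.0 m, then turn left 23°, forward 2.8 m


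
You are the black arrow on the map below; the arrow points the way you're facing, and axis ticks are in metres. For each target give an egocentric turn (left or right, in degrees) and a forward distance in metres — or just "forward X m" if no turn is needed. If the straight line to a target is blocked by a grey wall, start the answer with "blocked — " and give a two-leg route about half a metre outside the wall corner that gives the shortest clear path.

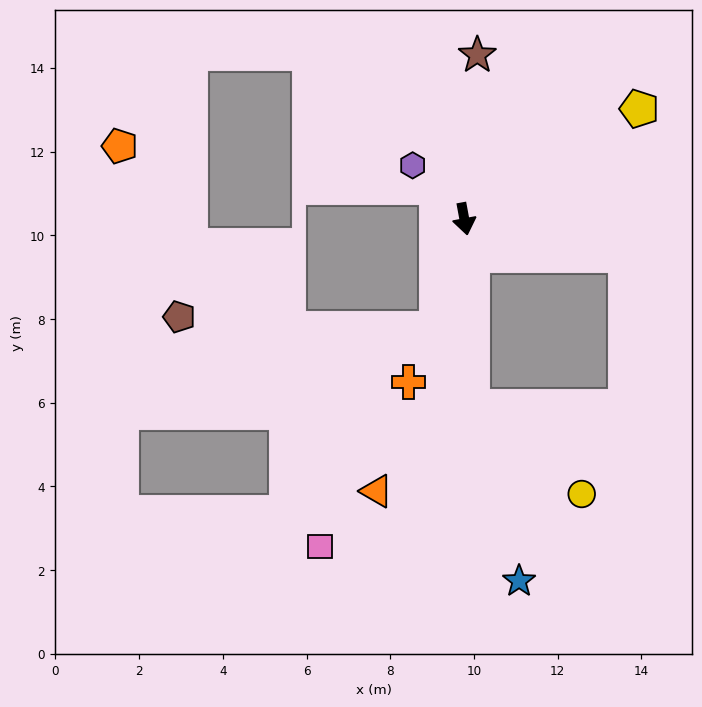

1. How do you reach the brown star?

turn left 165°, forward 3.9 m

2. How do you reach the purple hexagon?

turn right 146°, forward 1.8 m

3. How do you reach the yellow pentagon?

turn left 112°, forward 4.9 m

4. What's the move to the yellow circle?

blocked — turn right 8°, forward 4.5 m, then turn left 49°, forward 3.3 m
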